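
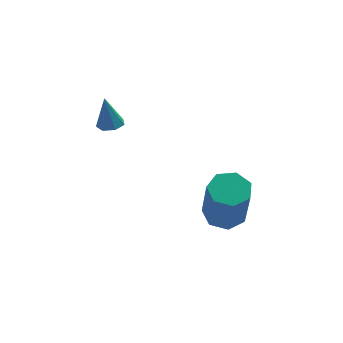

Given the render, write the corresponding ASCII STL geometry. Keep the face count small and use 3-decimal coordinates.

solid 
facet normal 0.029 0.353 -0.935
outer loop
vertex 3.856 0.238 -3.697
vertex 3.271 0.781 -3.51
vertex 4.085 0.866 -3.453
endloop
endfacet
facet normal 0.946 -0.311 -0.088
outer loop
vertex 3.856 0.238 -3.697
vertex 4.085 0.866 -3.453
vertex 3.794 -0.524 -1.677
endloop
endfacet
facet normal 0.946 -0.311 -0.088
outer loop
vertex 3.794 -0.524 -1.677
vertex 4.085 0.866 -3.453
vertex 4.023 0.104 -1.433
endloop
endfacet
facet normal -0.029 -0.353 0.935
outer loop
vertex 3.794 -0.524 -1.677
vertex 4.023 0.104 -1.433
vertex 3.209 0.019 -1.49
endloop
endfacet
facet normal 0.029 0.353 -0.935
outer loop
vertex 4.085 0.866 -3.453
vertex 3.271 0.781 -3.51
vertex 3.7 1.43 -3.252
endloop
endfacet
facet normal 0.841 0.498 0.214
outer loop
vertex 4.085 0.866 -3.453
vertex 3.7 1.43 -3.252
vertex 4.023 0.104 -1.433
endloop
endfacet
facet normal 0.841 0.498 0.214
outer loop
vertex 4.023 0.104 -1.433
vertex 3.7 1.43 -3.252
vertex 3.638 0.668 -1.232
endloop
endfacet
facet normal -0.029 -0.353 0.935
outer loop
vertex 4.023 0.104 -1.433
vertex 3.638 0.668 -1.232
vertex 3.209 0.019 -1.49
endloop
endfacet
facet normal 0.029 0.353 -0.935
outer loop
vertex 3.7 1.43 -3.252
vertex 3.271 0.781 -3.51
vertex 2.993 1.506 -3.245
endloop
endfacet
facet normal 0.103 0.930 0.354
outer loop
vertex 3.7 1.43 -3.252
vertex 2.993 1.506 -3.245
vertex 3.638 0.668 -1.232
endloop
endfacet
facet normal 0.102 0.930 0.354
outer loop
vertex 3.638 0.668 -1.232
vertex 2.993 1.506 -3.245
vertex 2.931 0.743 -1.225
endloop
endfacet
facet normal -0.028 -0.353 0.935
outer loop
vertex 3.638 0.668 -1.232
vertex 2.931 0.743 -1.225
vertex 3.209 0.019 -1.49
endloop
endfacet
facet normal 0.029 0.353 -0.935
outer loop
vertex 2.993 1.506 -3.245
vertex 3.271 0.781 -3.51
vertex 2.495 1.035 -3.438
endloop
endfacet
facet normal -0.714 0.662 0.228
outer loop
vertex 2.993 1.506 -3.245
vertex 2.495 1.035 -3.438
vertex 2.931 0.743 -1.225
endloop
endfacet
facet normal -0.714 0.662 0.228
outer loop
vertex 2.931 0.743 -1.225
vertex 2.495 1.035 -3.438
vertex 2.433 0.273 -1.418
endloop
endfacet
facet normal -0.029 -0.353 0.935
outer loop
vertex 2.931 0.743 -1.225
vertex 2.433 0.273 -1.418
vertex 3.209 0.019 -1.49
endloop
endfacet
facet normal 0.029 0.353 -0.935
outer loop
vertex 2.495 1.035 -3.438
vertex 3.271 0.781 -3.51
vertex 2.581 0.374 -3.685
endloop
endfacet
facet normal -0.992 -0.103 -0.069
outer loop
vertex 2.495 1.035 -3.438
vertex 2.581 0.374 -3.685
vertex 2.433 0.273 -1.418
endloop
endfacet
facet normal -0.992 -0.103 -0.069
outer loop
vertex 2.433 0.273 -1.418
vertex 2.581 0.374 -3.685
vertex 2.519 -0.389 -1.665
endloop
endfacet
facet normal -0.029 -0.353 0.935
outer loop
vertex 2.433 0.273 -1.418
vertex 2.519 -0.389 -1.665
vertex 3.209 0.019 -1.49
endloop
endfacet
facet normal 0.029 0.353 -0.935
outer loop
vertex 2.581 0.374 -3.685
vertex 3.271 0.781 -3.51
vertex 3.187 0.019 -3.8
endloop
endfacet
facet normal -0.524 -0.792 -0.315
outer loop
vertex 2.581 0.374 -3.685
vertex 3.187 0.019 -3.8
vertex 2.519 -0.389 -1.665
endloop
endfacet
facet normal -0.523 -0.792 -0.315
outer loop
vertex 2.519 -0.389 -1.665
vertex 3.187 0.019 -3.8
vertex 3.125 -0.743 -1.78
endloop
endfacet
facet normal -0.029 -0.353 0.935
outer loop
vertex 2.519 -0.389 -1.665
vertex 3.125 -0.743 -1.78
vertex 3.209 0.019 -1.49
endloop
endfacet
facet normal 0.029 0.353 -0.935
outer loop
vertex 3.187 0.019 -3.8
vertex 3.271 0.781 -3.51
vertex 3.856 0.238 -3.697
endloop
endfacet
facet normal 0.339 -0.884 -0.323
outer loop
vertex 3.187 0.019 -3.8
vertex 3.856 0.238 -3.697
vertex 3.125 -0.743 -1.78
endloop
endfacet
facet normal 0.339 -0.884 -0.323
outer loop
vertex 3.125 -0.743 -1.78
vertex 3.856 0.238 -3.697
vertex 3.794 -0.524 -1.677
endloop
endfacet
facet normal -0.029 -0.353 0.935
outer loop
vertex 3.125 -0.743 -1.78
vertex 3.794 -0.524 -1.677
vertex 3.209 0.019 -1.49
endloop
endfacet
facet normal 0.117 -0.145 -0.983
outer loop
vertex -0.001 2.29 0.899
vertex -0.432 2.566 0.807
vertex 0.059 2.733 0.841
endloop
endfacet
facet normal 0.886 -0.060 0.459
outer loop
vertex -0.001 2.29 0.899
vertex 0.059 2.733 0.841
vertex -0.588 2.754 2.093
endloop
endfacet
facet normal 0.117 -0.145 -0.982
outer loop
vertex 0.059 2.733 0.841
vertex -0.432 2.566 0.807
vertex -0.251 3.051 0.757
endloop
endfacet
facet normal 0.636 0.704 0.317
outer loop
vertex 0.059 2.733 0.841
vertex -0.251 3.051 0.757
vertex -0.588 2.754 2.093
endloop
endfacet
facet normal 0.119 -0.146 -0.982
outer loop
vertex -0.251 3.051 0.757
vertex -0.432 2.566 0.807
vertex -0.697 3.003 0.71
endloop
endfacet
facet normal -0.124 0.975 0.185
outer loop
vertex -0.251 3.051 0.757
vertex -0.697 3.003 0.71
vertex -0.588 2.754 2.093
endloop
endfacet
facet normal 0.119 -0.146 -0.982
outer loop
vertex -0.697 3.003 0.71
vertex -0.432 2.566 0.807
vertex -0.944 2.626 0.736
endloop
endfacet
facet normal -0.820 0.549 0.163
outer loop
vertex -0.697 3.003 0.71
vertex -0.944 2.626 0.736
vertex -0.588 2.754 2.093
endloop
endfacet
facet normal 0.120 -0.142 -0.983
outer loop
vertex -0.944 2.626 0.736
vertex -0.432 2.566 0.807
vertex -0.805 2.204 0.814
endloop
endfacet
facet normal -0.929 -0.256 0.268
outer loop
vertex -0.944 2.626 0.736
vertex -0.805 2.204 0.814
vertex -0.588 2.754 2.093
endloop
endfacet
facet normal 0.120 -0.143 -0.982
outer loop
vertex -0.805 2.204 0.814
vertex -0.432 2.566 0.807
vertex -0.386 2.054 0.887
endloop
endfacet
facet normal -0.370 -0.829 0.419
outer loop
vertex -0.805 2.204 0.814
vertex -0.386 2.054 0.887
vertex -0.588 2.754 2.093
endloop
endfacet
facet normal 0.118 -0.143 -0.983
outer loop
vertex -0.386 2.054 0.887
vertex -0.432 2.566 0.807
vertex -0.001 2.29 0.899
endloop
endfacet
facet normal 0.440 -0.743 0.505
outer loop
vertex -0.386 2.054 0.887
vertex -0.001 2.29 0.899
vertex -0.588 2.754 2.093
endloop
endfacet

endsolid


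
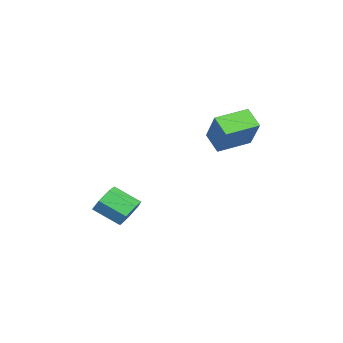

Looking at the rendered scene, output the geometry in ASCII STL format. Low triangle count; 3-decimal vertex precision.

solid 
facet normal 0.197 0.835 -0.514
outer loop
vertex -2.298 -0.082 -0.847
vertex -2.674 -0.374 -1.465
vertex -2.961 0.054 -0.88
endloop
endfacet
facet normal 0.063 0.513 0.856
outer loop
vertex -2.298 -0.082 -0.847
vertex -2.961 0.054 -0.88
vertex -2.57 -1.233 -0.137
endloop
endfacet
facet normal 0.064 0.513 0.856
outer loop
vertex -2.57 -1.233 -0.137
vertex -2.961 0.054 -0.88
vertex -3.232 -1.097 -0.169
endloop
endfacet
facet normal -0.196 -0.834 0.515
outer loop
vertex -2.57 -1.233 -0.137
vertex -3.232 -1.097 -0.169
vertex -2.946 -1.526 -0.755
endloop
endfacet
facet normal 0.197 0.835 -0.514
outer loop
vertex -2.961 0.054 -0.88
vertex -2.674 -0.374 -1.465
vertex -3.407 -0.132 -1.353
endloop
endfacet
facet normal -0.725 0.477 0.496
outer loop
vertex -2.961 0.054 -0.88
vertex -3.407 -0.132 -1.353
vertex -3.232 -1.097 -0.169
endloop
endfacet
facet normal -0.726 0.477 0.496
outer loop
vertex -3.232 -1.097 -0.169
vertex -3.407 -0.132 -1.353
vertex -3.679 -1.284 -0.643
endloop
endfacet
facet normal -0.197 -0.834 0.515
outer loop
vertex -3.232 -1.097 -0.169
vertex -3.679 -1.284 -0.643
vertex -2.946 -1.526 -0.755
endloop
endfacet
facet normal 0.197 0.834 -0.515
outer loop
vertex -3.407 -0.132 -1.353
vertex -2.674 -0.374 -1.465
vertex -3.302 -0.501 -1.911
endloop
endfacet
facet normal -0.968 0.083 -0.237
outer loop
vertex -3.407 -0.132 -1.353
vertex -3.302 -0.501 -1.911
vertex -3.679 -1.284 -0.643
endloop
endfacet
facet normal -0.968 0.081 -0.238
outer loop
vertex -3.679 -1.284 -0.643
vertex -3.302 -0.501 -1.911
vertex -3.573 -1.653 -1.2
endloop
endfacet
facet normal -0.197 -0.834 0.515
outer loop
vertex -3.679 -1.284 -0.643
vertex -3.573 -1.653 -1.2
vertex -2.946 -1.526 -0.755
endloop
endfacet
facet normal 0.197 0.835 -0.515
outer loop
vertex -3.302 -0.501 -1.911
vertex -2.674 -0.374 -1.465
vertex -2.724 -0.774 -2.133
endloop
endfacet
facet normal -0.482 -0.375 -0.792
outer loop
vertex -3.302 -0.501 -1.911
vertex -2.724 -0.774 -2.133
vertex -3.573 -1.653 -1.2
endloop
endfacet
facet normal -0.483 -0.374 -0.792
outer loop
vertex -3.573 -1.653 -1.2
vertex -2.724 -0.774 -2.133
vertex -2.996 -1.926 -1.423
endloop
endfacet
facet normal -0.196 -0.835 0.515
outer loop
vertex -3.573 -1.653 -1.2
vertex -2.996 -1.926 -1.423
vertex -2.946 -1.526 -0.755
endloop
endfacet
facet normal 0.197 0.835 -0.514
outer loop
vertex -2.724 -0.774 -2.133
vertex -2.674 -0.374 -1.465
vertex -2.109 -0.746 -1.852
endloop
endfacet
facet normal 0.368 -0.549 -0.750
outer loop
vertex -2.724 -0.774 -2.133
vertex -2.109 -0.746 -1.852
vertex -2.996 -1.926 -1.423
endloop
endfacet
facet normal 0.367 -0.549 -0.751
outer loop
vertex -2.996 -1.926 -1.423
vertex -2.109 -0.746 -1.852
vertex -2.38 -1.898 -1.142
endloop
endfacet
facet normal -0.197 -0.835 0.514
outer loop
vertex -2.996 -1.926 -1.423
vertex -2.38 -1.898 -1.142
vertex -2.946 -1.526 -0.755
endloop
endfacet
facet normal 0.197 0.834 -0.515
outer loop
vertex -2.109 -0.746 -1.852
vertex -2.674 -0.374 -1.465
vertex -1.919 -0.438 -1.28
endloop
endfacet
facet normal 0.940 -0.310 -0.145
outer loop
vertex -2.109 -0.746 -1.852
vertex -1.919 -0.438 -1.28
vertex -2.38 -1.898 -1.142
endloop
endfacet
facet normal 0.940 -0.310 -0.143
outer loop
vertex -2.38 -1.898 -1.142
vertex -1.919 -0.438 -1.28
vertex -2.191 -1.59 -0.57
endloop
endfacet
facet normal -0.197 -0.835 0.514
outer loop
vertex -2.38 -1.898 -1.142
vertex -2.191 -1.59 -0.57
vertex -2.946 -1.526 -0.755
endloop
endfacet
facet normal 0.197 0.835 -0.514
outer loop
vertex -1.919 -0.438 -1.28
vertex -2.674 -0.374 -1.465
vertex -2.298 -0.082 -0.847
endloop
endfacet
facet normal 0.805 0.162 0.571
outer loop
vertex -1.919 -0.438 -1.28
vertex -2.298 -0.082 -0.847
vertex -2.191 -1.59 -0.57
endloop
endfacet
facet normal 0.805 0.162 0.571
outer loop
vertex -2.191 -1.59 -0.57
vertex -2.298 -0.082 -0.847
vertex -2.57 -1.233 -0.137
endloop
endfacet
facet normal -0.197 -0.834 0.515
outer loop
vertex -2.191 -1.59 -0.57
vertex -2.57 -1.233 -0.137
vertex -2.946 -1.526 -0.755
endloop
endfacet
facet normal -0.609 -0.232 -0.758
outer loop
vertex -3.441 2.68 2.843
vertex -4.241 3.973 3.089
vertex -2.812 3.196 2.18
endloop
endfacet
facet normal 0.519 -0.839 -0.161
outer loop
vertex -1.679 3.627 3.591
vertex -3.441 2.68 2.843
vertex -2.812 3.196 2.18
endloop
endfacet
facet normal -0.609 -0.232 -0.759
outer loop
vertex -2.812 3.196 2.18
vertex -4.241 3.973 3.089
vertex -3.611 4.489 2.426
endloop
endfacet
facet normal 0.600 0.491 -0.632
outer loop
vertex -3.611 4.489 2.426
vertex -1.679 3.627 3.591
vertex -2.812 3.196 2.18
endloop
endfacet
facet normal -0.600 -0.491 0.632
outer loop
vertex -3.441 2.68 2.843
vertex -3.108 4.404 4.5
vertex -4.241 3.973 3.089
endloop
endfacet
facet normal 0.519 -0.840 -0.160
outer loop
vertex -2.309 3.111 4.254
vertex -3.441 2.68 2.843
vertex -1.679 3.627 3.591
endloop
endfacet
facet normal -0.600 -0.491 0.631
outer loop
vertex -2.309 3.111 4.254
vertex -3.108 4.404 4.5
vertex -3.441 2.68 2.843
endloop
endfacet
facet normal -0.519 0.840 0.160
outer loop
vertex -4.241 3.973 3.089
vertex -3.108 4.404 4.5
vertex -3.611 4.489 2.426
endloop
endfacet
facet normal 0.600 0.491 -0.631
outer loop
vertex -2.479 4.92 3.837
vertex -1.679 3.627 3.591
vertex -3.611 4.489 2.426
endloop
endfacet
facet normal -0.519 0.839 0.160
outer loop
vertex -3.611 4.489 2.426
vertex -3.108 4.404 4.5
vertex -2.479 4.92 3.837
endloop
endfacet
facet normal 0.608 0.232 0.759
outer loop
vertex -2.479 4.92 3.837
vertex -2.309 3.111 4.254
vertex -1.679 3.627 3.591
endloop
endfacet
facet normal 0.609 0.232 0.758
outer loop
vertex -3.108 4.404 4.5
vertex -2.309 3.111 4.254
vertex -2.479 4.92 3.837
endloop
endfacet

endsolid


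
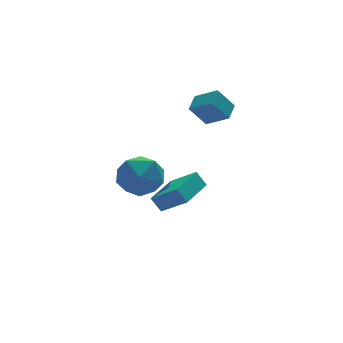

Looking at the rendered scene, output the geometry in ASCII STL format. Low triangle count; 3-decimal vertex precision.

solid 
facet normal -0.389 0.419 0.820
outer loop
vertex -0.974 1.04 -2.073
vertex 0.66 2.483 -2.034
vertex -1.83 2.035 -2.987
endloop
endfacet
facet normal -0.750 -0.661 -0.017
outer loop
vertex -1.48 1.657 -3.726
vertex -0.974 1.04 -2.073
vertex -1.83 2.035 -2.987
endloop
endfacet
facet normal -0.389 0.419 0.820
outer loop
vertex -1.83 2.035 -2.987
vertex 0.66 2.483 -2.034
vertex -0.197 3.477 -2.949
endloop
endfacet
facet normal -0.536 0.622 -0.572
outer loop
vertex -0.197 3.477 -2.949
vertex -1.48 1.657 -3.726
vertex -1.83 2.035 -2.987
endloop
endfacet
facet normal 0.535 -0.622 0.572
outer loop
vertex -0.974 1.04 -2.073
vertex 1.01 2.105 -2.773
vertex 0.66 2.483 -2.034
endloop
endfacet
facet normal -0.749 -0.662 -0.018
outer loop
vertex -0.623 0.663 -2.811
vertex -0.974 1.04 -2.073
vertex -1.48 1.657 -3.726
endloop
endfacet
facet normal 0.535 -0.621 0.572
outer loop
vertex -0.623 0.663 -2.811
vertex 1.01 2.105 -2.773
vertex -0.974 1.04 -2.073
endloop
endfacet
facet normal 0.750 0.662 0.017
outer loop
vertex 0.66 2.483 -2.034
vertex 1.01 2.105 -2.773
vertex -0.197 3.477 -2.949
endloop
endfacet
facet normal -0.535 0.622 -0.572
outer loop
vertex 0.154 3.1 -3.687
vertex -1.48 1.657 -3.726
vertex -0.197 3.477 -2.949
endloop
endfacet
facet normal 0.750 0.662 0.018
outer loop
vertex -0.197 3.477 -2.949
vertex 1.01 2.105 -2.773
vertex 0.154 3.1 -3.687
endloop
endfacet
facet normal 0.390 -0.419 -0.820
outer loop
vertex 0.154 3.1 -3.687
vertex -0.623 0.663 -2.811
vertex -1.48 1.657 -3.726
endloop
endfacet
facet normal 0.389 -0.419 -0.820
outer loop
vertex 1.01 2.105 -2.773
vertex -0.623 0.663 -2.811
vertex 0.154 3.1 -3.687
endloop
endfacet
facet normal -0.593 0.112 0.797
outer loop
vertex 1.691 2.454 3.112
vertex 0.982 3.394 2.452
vertex 1.057 1.717 2.744
endloop
endfacet
facet normal 0.526 -0.696 0.489
outer loop
vertex 1.858 1.566 1.668
vertex 1.691 2.454 3.112
vertex 1.057 1.717 2.744
endloop
endfacet
facet normal -0.594 0.112 0.797
outer loop
vertex 1.057 1.717 2.744
vertex 0.982 3.394 2.452
vertex 0.348 2.657 2.083
endloop
endfacet
facet normal -0.610 -0.709 -0.354
outer loop
vertex 0.348 2.657 2.083
vertex 1.858 1.566 1.668
vertex 1.057 1.717 2.744
endloop
endfacet
facet normal 0.610 0.709 0.354
outer loop
vertex 1.691 2.454 3.112
vertex 1.783 3.243 1.376
vertex 0.982 3.394 2.452
endloop
endfacet
facet normal 0.525 -0.697 0.489
outer loop
vertex 2.492 2.303 2.037
vertex 1.691 2.454 3.112
vertex 1.858 1.566 1.668
endloop
endfacet
facet normal 0.610 0.709 0.355
outer loop
vertex 2.492 2.303 2.037
vertex 1.783 3.243 1.376
vertex 1.691 2.454 3.112
endloop
endfacet
facet normal -0.525 0.697 -0.489
outer loop
vertex 0.982 3.394 2.452
vertex 1.783 3.243 1.376
vertex 0.348 2.657 2.083
endloop
endfacet
facet normal -0.610 -0.709 -0.355
outer loop
vertex 1.149 2.506 1.008
vertex 1.858 1.566 1.668
vertex 0.348 2.657 2.083
endloop
endfacet
facet normal -0.525 0.696 -0.489
outer loop
vertex 0.348 2.657 2.083
vertex 1.783 3.243 1.376
vertex 1.149 2.506 1.008
endloop
endfacet
facet normal 0.594 -0.112 -0.797
outer loop
vertex 1.149 2.506 1.008
vertex 2.492 2.303 2.037
vertex 1.858 1.566 1.668
endloop
endfacet
facet normal 0.594 -0.113 -0.797
outer loop
vertex 1.783 3.243 1.376
vertex 2.492 2.303 2.037
vertex 1.149 2.506 1.008
endloop
endfacet
facet normal 0.056 0.993 0.101
outer loop
vertex -3.382 -0.508 0.156
vertex -4.472 -0.507 0.748
vertex -3.418 -0.631 1.39
endloop
endfacet
facet normal 0.707 0.701 0.091
outer loop
vertex -3.382 -0.508 0.156
vertex -3.418 -0.631 1.39
vertex -2.641 -1.328 0.719
endloop
endfacet
facet normal 0.779 0.345 -0.523
outer loop
vertex -3.382 -0.508 0.156
vertex -2.641 -1.328 0.719
vertex -3.215 -1.634 -0.337
endloop
endfacet
facet normal 0.173 0.416 -0.893
outer loop
vertex -3.382 -0.508 0.156
vertex -3.215 -1.634 -0.337
vertex -4.347 -1.126 -0.319
endloop
endfacet
facet normal -0.274 0.818 -0.506
outer loop
vertex -3.382 -0.508 0.156
vertex -4.347 -1.126 -0.319
vertex -4.472 -0.507 0.748
endloop
endfacet
facet normal 0.746 0.230 0.625
outer loop
vertex -2.641 -1.328 0.719
vertex -3.418 -0.631 1.39
vertex -3.273 -1.834 1.659
endloop
endfacet
facet normal -0.308 0.702 0.642
outer loop
vertex -3.418 -0.631 1.39
vertex -4.472 -0.507 0.748
vertex -4.405 -1.326 1.677
endloop
endfacet
facet normal -0.842 0.418 -0.341
outer loop
vertex -4.472 -0.507 0.748
vertex -4.347 -1.126 -0.319
vertex -4.979 -1.632 0.621
endloop
endfacet
facet normal -0.119 -0.230 -0.966
outer loop
vertex -4.347 -1.126 -0.319
vertex -3.215 -1.634 -0.337
vertex -4.202 -2.329 -0.05
endloop
endfacet
facet normal 0.862 -0.347 -0.368
outer loop
vertex -3.215 -1.634 -0.337
vertex -2.641 -1.328 0.719
vertex -3.148 -2.453 0.592
endloop
endfacet
facet normal -0.173 -0.416 0.893
outer loop
vertex -4.238 -2.452 1.184
vertex -3.273 -1.834 1.659
vertex -4.405 -1.326 1.677
endloop
endfacet
facet normal -0.779 -0.345 0.523
outer loop
vertex -4.238 -2.452 1.184
vertex -4.405 -1.326 1.677
vertex -4.979 -1.632 0.621
endloop
endfacet
facet normal -0.707 -0.701 -0.091
outer loop
vertex -4.238 -2.452 1.184
vertex -4.979 -1.632 0.621
vertex -4.202 -2.329 -0.05
endloop
endfacet
facet normal -0.056 -0.993 -0.101
outer loop
vertex -4.238 -2.452 1.184
vertex -4.202 -2.329 -0.05
vertex -3.148 -2.453 0.592
endloop
endfacet
facet normal 0.274 -0.818 0.506
outer loop
vertex -4.238 -2.452 1.184
vertex -3.148 -2.453 0.592
vertex -3.273 -1.834 1.659
endloop
endfacet
facet normal 0.119 0.230 0.966
outer loop
vertex -4.405 -1.326 1.677
vertex -3.273 -1.834 1.659
vertex -3.418 -0.631 1.39
endloop
endfacet
facet normal -0.862 0.347 0.368
outer loop
vertex -4.979 -1.632 0.621
vertex -4.405 -1.326 1.677
vertex -4.472 -0.507 0.748
endloop
endfacet
facet normal -0.746 -0.230 -0.625
outer loop
vertex -4.202 -2.329 -0.05
vertex -4.979 -1.632 0.621
vertex -4.347 -1.126 -0.319
endloop
endfacet
facet normal 0.308 -0.702 -0.642
outer loop
vertex -3.148 -2.453 0.592
vertex -4.202 -2.329 -0.05
vertex -3.215 -1.634 -0.337
endloop
endfacet
facet normal 0.842 -0.418 0.341
outer loop
vertex -3.273 -1.834 1.659
vertex -3.148 -2.453 0.592
vertex -2.641 -1.328 0.719
endloop
endfacet

endsolid


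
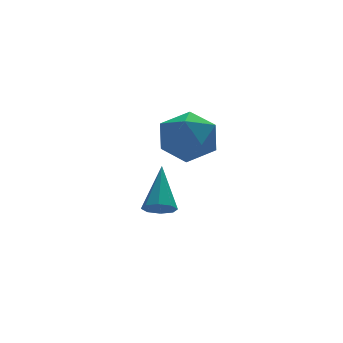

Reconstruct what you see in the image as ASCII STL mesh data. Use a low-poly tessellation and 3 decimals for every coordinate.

solid 
facet normal -0.626 0.778 -0.049
outer loop
vertex -3.725 1.028 0.415
vertex -4.463 0.402 -0.094
vertex -4.464 0.47 0.998
endloop
endfacet
facet normal -0.207 0.824 0.527
outer loop
vertex -3.725 1.028 0.415
vertex -4.464 0.47 0.998
vertex -3.424 0.516 1.334
endloop
endfacet
facet normal 0.471 0.827 0.306
outer loop
vertex -3.725 1.028 0.415
vertex -3.424 0.516 1.334
vertex -2.781 0.477 0.45
endloop
endfacet
facet normal 0.472 0.782 -0.407
outer loop
vertex -3.725 1.028 0.415
vertex -2.781 0.477 0.45
vertex -3.424 0.406 -0.432
endloop
endfacet
facet normal -0.206 0.752 -0.626
outer loop
vertex -3.725 1.028 0.415
vertex -3.424 0.406 -0.432
vertex -4.463 0.402 -0.094
endloop
endfacet
facet normal -0.308 0.237 0.921
outer loop
vertex -3.424 0.516 1.334
vertex -4.464 0.47 0.998
vertex -3.976 -0.426 1.392
endloop
endfacet
facet normal -0.986 0.164 -0.011
outer loop
vertex -4.464 0.47 0.998
vertex -4.463 0.402 -0.094
vertex -4.619 -0.497 0.51
endloop
endfacet
facet normal -0.307 0.122 -0.944
outer loop
vertex -4.463 0.402 -0.094
vertex -3.424 0.406 -0.432
vertex -3.976 -0.536 -0.374
endloop
endfacet
facet normal 0.790 0.171 -0.589
outer loop
vertex -3.424 0.406 -0.432
vertex -2.781 0.477 0.45
vertex -2.936 -0.49 -0.038
endloop
endfacet
facet normal 0.790 0.242 0.564
outer loop
vertex -2.781 0.477 0.45
vertex -3.424 0.516 1.334
vertex -2.937 -0.422 1.054
endloop
endfacet
facet normal -0.472 -0.782 0.407
outer loop
vertex -3.675 -1.048 0.545
vertex -3.976 -0.426 1.392
vertex -4.619 -0.497 0.51
endloop
endfacet
facet normal -0.471 -0.827 -0.306
outer loop
vertex -3.675 -1.048 0.545
vertex -4.619 -0.497 0.51
vertex -3.976 -0.536 -0.374
endloop
endfacet
facet normal 0.207 -0.824 -0.527
outer loop
vertex -3.675 -1.048 0.545
vertex -3.976 -0.536 -0.374
vertex -2.936 -0.49 -0.038
endloop
endfacet
facet normal 0.626 -0.778 0.049
outer loop
vertex -3.675 -1.048 0.545
vertex -2.936 -0.49 -0.038
vertex -2.937 -0.422 1.054
endloop
endfacet
facet normal 0.206 -0.752 0.626
outer loop
vertex -3.675 -1.048 0.545
vertex -2.937 -0.422 1.054
vertex -3.976 -0.426 1.392
endloop
endfacet
facet normal -0.790 -0.171 0.589
outer loop
vertex -4.619 -0.497 0.51
vertex -3.976 -0.426 1.392
vertex -4.464 0.47 0.998
endloop
endfacet
facet normal -0.790 -0.242 -0.564
outer loop
vertex -3.976 -0.536 -0.374
vertex -4.619 -0.497 0.51
vertex -4.463 0.402 -0.094
endloop
endfacet
facet normal 0.308 -0.237 -0.921
outer loop
vertex -2.936 -0.49 -0.038
vertex -3.976 -0.536 -0.374
vertex -3.424 0.406 -0.432
endloop
endfacet
facet normal 0.986 -0.164 0.011
outer loop
vertex -2.937 -0.422 1.054
vertex -2.936 -0.49 -0.038
vertex -2.781 0.477 0.45
endloop
endfacet
facet normal 0.307 -0.122 0.944
outer loop
vertex -3.976 -0.426 1.392
vertex -2.937 -0.422 1.054
vertex -3.424 0.516 1.334
endloop
endfacet
facet normal -0.306 -0.653 -0.692
outer loop
vertex -3.454 1.879 -3.914
vertex -3.975 1.799 -3.608
vertex -3.787 2.177 -4.048
endloop
endfacet
facet normal 0.690 0.573 -0.442
outer loop
vertex -3.454 1.879 -3.914
vertex -3.787 2.177 -4.048
vertex -3.385 3.061 -2.272
endloop
endfacet
facet normal -0.307 -0.653 -0.692
outer loop
vertex -3.787 2.177 -4.048
vertex -3.975 1.799 -3.608
vertex -4.231 2.254 -3.924
endloop
endfacet
facet normal 0.029 0.892 -0.451
outer loop
vertex -3.787 2.177 -4.048
vertex -4.231 2.254 -3.924
vertex -3.385 3.061 -2.272
endloop
endfacet
facet normal -0.306 -0.653 -0.693
outer loop
vertex -4.231 2.254 -3.924
vertex -3.975 1.799 -3.608
vertex -4.525 2.064 -3.615
endloop
endfacet
facet normal -0.600 0.796 -0.082
outer loop
vertex -4.231 2.254 -3.924
vertex -4.525 2.064 -3.615
vertex -3.385 3.061 -2.272
endloop
endfacet
facet normal -0.306 -0.654 -0.692
outer loop
vertex -4.525 2.064 -3.615
vertex -3.975 1.799 -3.608
vertex -4.496 1.719 -3.302
endloop
endfacet
facet normal -0.826 0.339 0.450
outer loop
vertex -4.525 2.064 -3.615
vertex -4.496 1.719 -3.302
vertex -3.385 3.061 -2.272
endloop
endfacet
facet normal -0.306 -0.653 -0.692
outer loop
vertex -4.496 1.719 -3.302
vertex -3.975 1.799 -3.608
vertex -4.163 1.421 -3.168
endloop
endfacet
facet normal -0.519 -0.207 0.829
outer loop
vertex -4.496 1.719 -3.302
vertex -4.163 1.421 -3.168
vertex -3.385 3.061 -2.272
endloop
endfacet
facet normal -0.305 -0.654 -0.692
outer loop
vertex -4.163 1.421 -3.168
vertex -3.975 1.799 -3.608
vertex -3.719 1.345 -3.292
endloop
endfacet
facet normal 0.144 -0.526 0.838
outer loop
vertex -4.163 1.421 -3.168
vertex -3.719 1.345 -3.292
vertex -3.385 3.061 -2.272
endloop
endfacet
facet normal -0.305 -0.654 -0.692
outer loop
vertex -3.719 1.345 -3.292
vertex -3.975 1.799 -3.608
vertex -3.425 1.535 -3.601
endloop
endfacet
facet normal 0.771 -0.429 0.470
outer loop
vertex -3.719 1.345 -3.292
vertex -3.425 1.535 -3.601
vertex -3.385 3.061 -2.272
endloop
endfacet
facet normal -0.305 -0.655 -0.691
outer loop
vertex -3.425 1.535 -3.601
vertex -3.975 1.799 -3.608
vertex -3.454 1.879 -3.914
endloop
endfacet
facet normal 0.998 0.028 -0.062
outer loop
vertex -3.425 1.535 -3.601
vertex -3.454 1.879 -3.914
vertex -3.385 3.061 -2.272
endloop
endfacet

endsolid


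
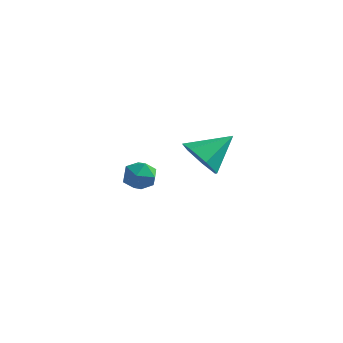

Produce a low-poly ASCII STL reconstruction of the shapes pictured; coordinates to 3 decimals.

solid 
facet normal -0.323 0.171 0.931
outer loop
vertex -1.7 -1.225 3.901
vertex -1.819 -1.988 4.0
vertex -1.13 -1.674 4.181
endloop
endfacet
facet normal 0.160 0.660 0.734
outer loop
vertex -1.7 -1.225 3.901
vertex -1.13 -1.674 4.181
vertex -0.969 -1.126 3.653
endloop
endfacet
facet normal -0.083 0.986 0.148
outer loop
vertex -1.7 -1.225 3.901
vertex -0.969 -1.126 3.653
vertex -1.559 -1.1 3.146
endloop
endfacet
facet normal -0.716 0.698 -0.018
outer loop
vertex -1.7 -1.225 3.901
vertex -1.559 -1.1 3.146
vertex -2.084 -1.633 3.361
endloop
endfacet
facet normal -0.863 0.195 0.466
outer loop
vertex -1.7 -1.225 3.901
vertex -2.084 -1.633 3.361
vertex -1.819 -1.988 4.0
endloop
endfacet
facet normal 0.762 0.319 0.563
outer loop
vertex -0.969 -1.126 3.653
vertex -1.13 -1.674 4.181
vertex -0.636 -1.827 3.599
endloop
endfacet
facet normal -0.017 -0.471 0.882
outer loop
vertex -1.13 -1.674 4.181
vertex -1.819 -1.988 4.0
vertex -1.161 -2.36 3.814
endloop
endfacet
facet normal -0.892 -0.434 0.129
outer loop
vertex -1.819 -1.988 4.0
vertex -2.084 -1.633 3.361
vertex -1.751 -2.334 3.307
endloop
endfacet
facet normal -0.654 0.380 -0.655
outer loop
vertex -2.084 -1.633 3.361
vertex -1.559 -1.1 3.146
vertex -1.59 -1.786 2.779
endloop
endfacet
facet normal 0.369 0.846 -0.386
outer loop
vertex -1.559 -1.1 3.146
vertex -0.969 -1.126 3.653
vertex -0.901 -1.472 2.96
endloop
endfacet
facet normal 0.716 -0.698 0.018
outer loop
vertex -1.02 -2.235 3.059
vertex -0.636 -1.827 3.599
vertex -1.161 -2.36 3.814
endloop
endfacet
facet normal 0.083 -0.986 -0.148
outer loop
vertex -1.02 -2.235 3.059
vertex -1.161 -2.36 3.814
vertex -1.751 -2.334 3.307
endloop
endfacet
facet normal -0.160 -0.660 -0.734
outer loop
vertex -1.02 -2.235 3.059
vertex -1.751 -2.334 3.307
vertex -1.59 -1.786 2.779
endloop
endfacet
facet normal 0.323 -0.171 -0.931
outer loop
vertex -1.02 -2.235 3.059
vertex -1.59 -1.786 2.779
vertex -0.901 -1.472 2.96
endloop
endfacet
facet normal 0.863 -0.195 -0.466
outer loop
vertex -1.02 -2.235 3.059
vertex -0.901 -1.472 2.96
vertex -0.636 -1.827 3.599
endloop
endfacet
facet normal 0.654 -0.380 0.655
outer loop
vertex -1.161 -2.36 3.814
vertex -0.636 -1.827 3.599
vertex -1.13 -1.674 4.181
endloop
endfacet
facet normal -0.369 -0.846 0.386
outer loop
vertex -1.751 -2.334 3.307
vertex -1.161 -2.36 3.814
vertex -1.819 -1.988 4.0
endloop
endfacet
facet normal -0.762 -0.319 -0.563
outer loop
vertex -1.59 -1.786 2.779
vertex -1.751 -2.334 3.307
vertex -2.084 -1.633 3.361
endloop
endfacet
facet normal 0.017 0.471 -0.882
outer loop
vertex -0.901 -1.472 2.96
vertex -1.59 -1.786 2.779
vertex -1.559 -1.1 3.146
endloop
endfacet
facet normal 0.892 0.434 -0.129
outer loop
vertex -0.636 -1.827 3.599
vertex -0.901 -1.472 2.96
vertex -0.969 -1.126 3.653
endloop
endfacet
facet normal -0.489 -0.663 -0.567
outer loop
vertex -0.295 2.785 1.803
vertex -1.239 3.1 2.248
vertex -0.741 3.492 1.361
endloop
endfacet
facet normal 0.878 0.347 -0.331
outer loop
vertex -0.295 2.785 1.803
vertex -0.741 3.492 1.361
vertex -0.341 4.32 3.292
endloop
endfacet
facet normal -0.489 -0.663 -0.567
outer loop
vertex -0.741 3.492 1.361
vertex -1.239 3.1 2.248
vertex -1.562 3.904 1.587
endloop
endfacet
facet normal 0.308 0.849 -0.428
outer loop
vertex -0.741 3.492 1.361
vertex -1.562 3.904 1.587
vertex -0.341 4.32 3.292
endloop
endfacet
facet normal -0.489 -0.663 -0.567
outer loop
vertex -1.562 3.904 1.587
vertex -1.239 3.1 2.248
vertex -2.14 3.711 2.31
endloop
endfacet
facet normal -0.319 0.948 -0.002
outer loop
vertex -1.562 3.904 1.587
vertex -2.14 3.711 2.31
vertex -0.341 4.32 3.292
endloop
endfacet
facet normal -0.488 -0.663 -0.568
outer loop
vertex -2.14 3.711 2.31
vertex -1.239 3.1 2.248
vertex -2.04 3.057 2.987
endloop
endfacet
facet normal -0.534 0.567 0.627
outer loop
vertex -2.14 3.711 2.31
vertex -2.04 3.057 2.987
vertex -0.341 4.32 3.292
endloop
endfacet
facet normal -0.488 -0.663 -0.568
outer loop
vertex -2.04 3.057 2.987
vertex -1.239 3.1 2.248
vertex -1.336 2.436 3.107
endloop
endfacet
facet normal -0.173 -0.005 0.985
outer loop
vertex -2.04 3.057 2.987
vertex -1.336 2.436 3.107
vertex -0.341 4.32 3.292
endloop
endfacet
facet normal -0.489 -0.663 -0.567
outer loop
vertex -1.336 2.436 3.107
vertex -1.239 3.1 2.248
vertex -0.56 2.315 2.58
endloop
endfacet
facet normal 0.492 -0.339 0.802
outer loop
vertex -1.336 2.436 3.107
vertex -0.56 2.315 2.58
vertex -0.341 4.32 3.292
endloop
endfacet
facet normal -0.489 -0.663 -0.568
outer loop
vertex -0.56 2.315 2.58
vertex -1.239 3.1 2.248
vertex -0.295 2.785 1.803
endloop
endfacet
facet normal 0.959 -0.182 0.217
outer loop
vertex -0.56 2.315 2.58
vertex -0.295 2.785 1.803
vertex -0.341 4.32 3.292
endloop
endfacet

endsolid


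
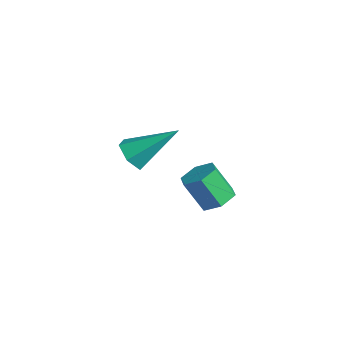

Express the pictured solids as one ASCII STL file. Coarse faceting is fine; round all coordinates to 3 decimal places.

solid 
facet normal -0.358 -0.710 -0.606
outer loop
vertex -1.393 -2.706 -1.981
vertex -1.904 -2.253 -2.21
vertex -1.27 -2.282 -2.55
endloop
endfacet
facet normal 0.983 -0.155 0.097
outer loop
vertex -1.393 -2.706 -1.981
vertex -1.27 -2.282 -2.55
vertex -1.196 -0.847 -1.01
endloop
endfacet
facet normal -0.357 -0.711 -0.606
outer loop
vertex -1.27 -2.282 -2.55
vertex -1.904 -2.253 -2.21
vertex -1.781 -1.83 -2.779
endloop
endfacet
facet normal 0.686 0.516 -0.513
outer loop
vertex -1.27 -2.282 -2.55
vertex -1.781 -1.83 -2.779
vertex -1.196 -0.847 -1.01
endloop
endfacet
facet normal -0.357 -0.711 -0.606
outer loop
vertex -1.781 -1.83 -2.779
vertex -1.904 -2.253 -2.21
vertex -2.415 -1.801 -2.439
endloop
endfacet
facet normal -0.189 0.884 -0.428
outer loop
vertex -1.781 -1.83 -2.779
vertex -2.415 -1.801 -2.439
vertex -1.196 -0.847 -1.01
endloop
endfacet
facet normal -0.357 -0.711 -0.606
outer loop
vertex -2.415 -1.801 -2.439
vertex -1.904 -2.253 -2.21
vertex -2.538 -2.224 -1.87
endloop
endfacet
facet normal -0.768 0.582 0.267
outer loop
vertex -2.415 -1.801 -2.439
vertex -2.538 -2.224 -1.87
vertex -1.196 -0.847 -1.01
endloop
endfacet
facet normal -0.358 -0.710 -0.606
outer loop
vertex -2.538 -2.224 -1.87
vertex -1.904 -2.253 -2.21
vertex -2.027 -2.677 -1.641
endloop
endfacet
facet normal -0.472 -0.088 0.877
outer loop
vertex -2.538 -2.224 -1.87
vertex -2.027 -2.677 -1.641
vertex -1.196 -0.847 -1.01
endloop
endfacet
facet normal -0.358 -0.710 -0.606
outer loop
vertex -2.027 -2.677 -1.641
vertex -1.904 -2.253 -2.21
vertex -1.393 -2.706 -1.981
endloop
endfacet
facet normal 0.404 -0.457 0.793
outer loop
vertex -2.027 -2.677 -1.641
vertex -1.393 -2.706 -1.981
vertex -1.196 -0.847 -1.01
endloop
endfacet
facet normal 0.402 0.350 -0.846
outer loop
vertex 2.936 -1.613 -1.64
vertex 2.328 -1.376 -1.831
vertex 2.747 -0.982 -1.469
endloop
endfacet
facet normal 0.872 0.134 0.471
outer loop
vertex 2.936 -1.613 -1.64
vertex 2.747 -0.982 -1.469
vertex 2.42 -2.06 -0.557
endloop
endfacet
facet normal 0.872 0.134 0.471
outer loop
vertex 2.42 -2.06 -0.557
vertex 2.747 -0.982 -1.469
vertex 2.231 -1.429 -0.386
endloop
endfacet
facet normal -0.403 -0.350 0.846
outer loop
vertex 2.42 -2.06 -0.557
vertex 2.231 -1.429 -0.386
vertex 1.812 -1.824 -0.749
endloop
endfacet
facet normal 0.403 0.349 -0.846
outer loop
vertex 2.747 -0.982 -1.469
vertex 2.328 -1.376 -1.831
vertex 2.139 -0.746 -1.661
endloop
endfacet
facet normal 0.195 0.870 0.452
outer loop
vertex 2.747 -0.982 -1.469
vertex 2.139 -0.746 -1.661
vertex 2.231 -1.429 -0.386
endloop
endfacet
facet normal 0.195 0.870 0.452
outer loop
vertex 2.231 -1.429 -0.386
vertex 2.139 -0.746 -1.661
vertex 1.623 -1.193 -0.578
endloop
endfacet
facet normal -0.403 -0.350 0.846
outer loop
vertex 2.231 -1.429 -0.386
vertex 1.623 -1.193 -0.578
vertex 1.812 -1.824 -0.749
endloop
endfacet
facet normal 0.403 0.349 -0.846
outer loop
vertex 2.139 -0.746 -1.661
vertex 2.328 -1.376 -1.831
vertex 1.72 -1.14 -2.023
endloop
endfacet
facet normal -0.676 0.736 -0.018
outer loop
vertex 2.139 -0.746 -1.661
vertex 1.72 -1.14 -2.023
vertex 1.623 -1.193 -0.578
endloop
endfacet
facet normal -0.676 0.736 -0.018
outer loop
vertex 1.623 -1.193 -0.578
vertex 1.72 -1.14 -2.023
vertex 1.204 -1.587 -0.94
endloop
endfacet
facet normal -0.402 -0.350 0.846
outer loop
vertex 1.623 -1.193 -0.578
vertex 1.204 -1.587 -0.94
vertex 1.812 -1.824 -0.749
endloop
endfacet
facet normal 0.403 0.350 -0.846
outer loop
vertex 1.72 -1.14 -2.023
vertex 2.328 -1.376 -1.831
vertex 1.909 -1.771 -2.194
endloop
endfacet
facet normal -0.872 -0.134 -0.471
outer loop
vertex 1.72 -1.14 -2.023
vertex 1.909 -1.771 -2.194
vertex 1.204 -1.587 -0.94
endloop
endfacet
facet normal -0.872 -0.134 -0.471
outer loop
vertex 1.204 -1.587 -0.94
vertex 1.909 -1.771 -2.194
vertex 1.393 -2.218 -1.111
endloop
endfacet
facet normal -0.402 -0.350 0.846
outer loop
vertex 1.204 -1.587 -0.94
vertex 1.393 -2.218 -1.111
vertex 1.812 -1.824 -0.749
endloop
endfacet
facet normal 0.403 0.350 -0.846
outer loop
vertex 1.909 -1.771 -2.194
vertex 2.328 -1.376 -1.831
vertex 2.517 -2.007 -2.002
endloop
endfacet
facet normal -0.195 -0.870 -0.452
outer loop
vertex 1.909 -1.771 -2.194
vertex 2.517 -2.007 -2.002
vertex 1.393 -2.218 -1.111
endloop
endfacet
facet normal -0.195 -0.870 -0.452
outer loop
vertex 1.393 -2.218 -1.111
vertex 2.517 -2.007 -2.002
vertex 2.001 -2.454 -0.919
endloop
endfacet
facet normal -0.403 -0.349 0.846
outer loop
vertex 1.393 -2.218 -1.111
vertex 2.001 -2.454 -0.919
vertex 1.812 -1.824 -0.749
endloop
endfacet
facet normal 0.402 0.350 -0.846
outer loop
vertex 2.517 -2.007 -2.002
vertex 2.328 -1.376 -1.831
vertex 2.936 -1.613 -1.64
endloop
endfacet
facet normal 0.676 -0.736 0.018
outer loop
vertex 2.517 -2.007 -2.002
vertex 2.936 -1.613 -1.64
vertex 2.001 -2.454 -0.919
endloop
endfacet
facet normal 0.676 -0.736 0.018
outer loop
vertex 2.001 -2.454 -0.919
vertex 2.936 -1.613 -1.64
vertex 2.42 -2.06 -0.557
endloop
endfacet
facet normal -0.403 -0.349 0.846
outer loop
vertex 2.001 -2.454 -0.919
vertex 2.42 -2.06 -0.557
vertex 1.812 -1.824 -0.749
endloop
endfacet

endsolid


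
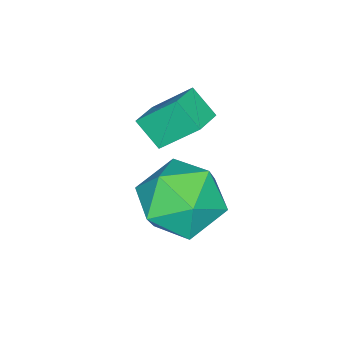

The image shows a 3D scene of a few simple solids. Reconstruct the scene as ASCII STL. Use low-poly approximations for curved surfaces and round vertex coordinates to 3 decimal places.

solid 
facet normal -0.287 -0.230 0.930
outer loop
vertex 1.645 3.573 1.947
vertex 1.469 2.384 1.598
vertex 2.584 2.75 2.033
endloop
endfacet
facet normal 0.183 0.307 0.934
outer loop
vertex 1.645 3.573 1.947
vertex 2.584 2.75 2.033
vertex 2.803 3.907 1.61
endloop
endfacet
facet normal -0.085 0.838 0.539
outer loop
vertex 1.645 3.573 1.947
vertex 2.803 3.907 1.61
vertex 1.823 4.256 0.914
endloop
endfacet
facet normal -0.720 0.629 0.292
outer loop
vertex 1.645 3.573 1.947
vertex 1.823 4.256 0.914
vertex 0.998 3.315 0.907
endloop
endfacet
facet normal -0.845 -0.032 0.534
outer loop
vertex 1.645 3.573 1.947
vertex 0.998 3.315 0.907
vertex 1.469 2.384 1.598
endloop
endfacet
facet normal 0.782 0.078 0.619
outer loop
vertex 2.803 3.907 1.61
vertex 2.584 2.75 2.033
vertex 3.342 2.925 1.053
endloop
endfacet
facet normal 0.021 -0.791 0.612
outer loop
vertex 2.584 2.75 2.033
vertex 1.469 2.384 1.598
vertex 2.517 1.984 1.046
endloop
endfacet
facet normal -0.883 -0.468 -0.029
outer loop
vertex 1.469 2.384 1.598
vertex 0.998 3.315 0.907
vertex 1.537 2.333 0.35
endloop
endfacet
facet normal -0.681 0.600 -0.420
outer loop
vertex 0.998 3.315 0.907
vertex 1.823 4.256 0.914
vertex 1.756 3.49 -0.073
endloop
endfacet
facet normal 0.348 0.937 -0.019
outer loop
vertex 1.823 4.256 0.914
vertex 2.803 3.907 1.61
vertex 2.871 3.856 0.362
endloop
endfacet
facet normal 0.720 -0.629 -0.292
outer loop
vertex 2.695 2.667 0.013
vertex 3.342 2.925 1.053
vertex 2.517 1.984 1.046
endloop
endfacet
facet normal 0.085 -0.838 -0.539
outer loop
vertex 2.695 2.667 0.013
vertex 2.517 1.984 1.046
vertex 1.537 2.333 0.35
endloop
endfacet
facet normal -0.183 -0.307 -0.934
outer loop
vertex 2.695 2.667 0.013
vertex 1.537 2.333 0.35
vertex 1.756 3.49 -0.073
endloop
endfacet
facet normal 0.287 0.230 -0.930
outer loop
vertex 2.695 2.667 0.013
vertex 1.756 3.49 -0.073
vertex 2.871 3.856 0.362
endloop
endfacet
facet normal 0.845 0.032 -0.534
outer loop
vertex 2.695 2.667 0.013
vertex 2.871 3.856 0.362
vertex 3.342 2.925 1.053
endloop
endfacet
facet normal 0.681 -0.600 0.420
outer loop
vertex 2.517 1.984 1.046
vertex 3.342 2.925 1.053
vertex 2.584 2.75 2.033
endloop
endfacet
facet normal -0.348 -0.937 0.019
outer loop
vertex 1.537 2.333 0.35
vertex 2.517 1.984 1.046
vertex 1.469 2.384 1.598
endloop
endfacet
facet normal -0.782 -0.078 -0.619
outer loop
vertex 1.756 3.49 -0.073
vertex 1.537 2.333 0.35
vertex 0.998 3.315 0.907
endloop
endfacet
facet normal -0.021 0.791 -0.612
outer loop
vertex 2.871 3.856 0.362
vertex 1.756 3.49 -0.073
vertex 1.823 4.256 0.914
endloop
endfacet
facet normal 0.883 0.468 0.029
outer loop
vertex 3.342 2.925 1.053
vertex 2.871 3.856 0.362
vertex 2.803 3.907 1.61
endloop
endfacet
facet normal -0.968 -0.128 -0.216
outer loop
vertex 0.628 2.381 3.809
vertex 0.679 3.115 3.146
vertex 0.989 1.412 2.765
endloop
endfacet
facet normal -0.050 -0.741 0.670
outer loop
vertex 1.841 1.525 2.954
vertex 0.628 2.381 3.809
vertex 0.989 1.412 2.765
endloop
endfacet
facet normal -0.968 -0.128 -0.216
outer loop
vertex 0.989 1.412 2.765
vertex 0.679 3.115 3.146
vertex 1.04 2.145 2.101
endloop
endfacet
facet normal 0.245 -0.660 -0.710
outer loop
vertex 1.04 2.145 2.101
vertex 1.841 1.525 2.954
vertex 0.989 1.412 2.765
endloop
endfacet
facet normal -0.245 0.659 0.711
outer loop
vertex 0.628 2.381 3.809
vertex 1.531 3.228 3.335
vertex 0.679 3.115 3.146
endloop
endfacet
facet normal -0.050 -0.741 0.670
outer loop
vertex 1.48 2.495 3.999
vertex 0.628 2.381 3.809
vertex 1.841 1.525 2.954
endloop
endfacet
facet normal -0.247 0.660 0.710
outer loop
vertex 1.48 2.495 3.999
vertex 1.531 3.228 3.335
vertex 0.628 2.381 3.809
endloop
endfacet
facet normal 0.050 0.741 -0.670
outer loop
vertex 0.679 3.115 3.146
vertex 1.531 3.228 3.335
vertex 1.04 2.145 2.101
endloop
endfacet
facet normal 0.247 -0.659 -0.711
outer loop
vertex 1.892 2.259 2.291
vertex 1.841 1.525 2.954
vertex 1.04 2.145 2.101
endloop
endfacet
facet normal 0.050 0.741 -0.670
outer loop
vertex 1.04 2.145 2.101
vertex 1.531 3.228 3.335
vertex 1.892 2.259 2.291
endloop
endfacet
facet normal 0.968 0.128 0.216
outer loop
vertex 1.892 2.259 2.291
vertex 1.48 2.495 3.999
vertex 1.841 1.525 2.954
endloop
endfacet
facet normal 0.968 0.128 0.216
outer loop
vertex 1.531 3.228 3.335
vertex 1.48 2.495 3.999
vertex 1.892 2.259 2.291
endloop
endfacet

endsolid


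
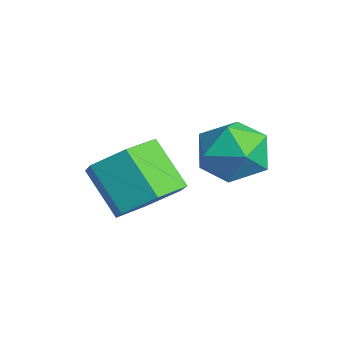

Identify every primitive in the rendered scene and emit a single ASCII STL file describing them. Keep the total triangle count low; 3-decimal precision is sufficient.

solid 
facet normal 0.626 0.285 -0.726
outer loop
vertex 1.391 0.232 -1.473
vertex 0.796 0.31 -1.956
vertex 1.023 0.907 -1.526
endloop
endfacet
facet normal 0.616 0.390 0.684
outer loop
vertex 1.391 0.232 -1.473
vertex 1.023 0.907 -1.526
vertex 0.639 -0.108 -0.602
endloop
endfacet
facet normal 0.617 0.389 0.684
outer loop
vertex 0.639 -0.108 -0.602
vertex 1.023 0.907 -1.526
vertex 0.272 0.567 -0.655
endloop
endfacet
facet normal -0.626 -0.283 0.727
outer loop
vertex 0.639 -0.108 -0.602
vertex 0.272 0.567 -0.655
vertex 0.044 -0.03 -1.084
endloop
endfacet
facet normal 0.627 0.284 -0.725
outer loop
vertex 1.023 0.907 -1.526
vertex 0.796 0.31 -1.956
vertex 0.429 0.985 -2.009
endloop
endfacet
facet normal -0.104 0.954 0.282
outer loop
vertex 1.023 0.907 -1.526
vertex 0.429 0.985 -2.009
vertex 0.272 0.567 -0.655
endloop
endfacet
facet normal -0.104 0.954 0.282
outer loop
vertex 0.272 0.567 -0.655
vertex 0.429 0.985 -2.009
vertex -0.323 0.645 -1.138
endloop
endfacet
facet normal -0.627 -0.283 0.726
outer loop
vertex 0.272 0.567 -0.655
vertex -0.323 0.645 -1.138
vertex 0.044 -0.03 -1.084
endloop
endfacet
facet normal 0.626 0.283 -0.727
outer loop
vertex 0.429 0.985 -2.009
vertex 0.796 0.31 -1.956
vertex 0.201 0.388 -2.438
endloop
endfacet
facet normal -0.721 0.564 -0.402
outer loop
vertex 0.429 0.985 -2.009
vertex 0.201 0.388 -2.438
vertex -0.323 0.645 -1.138
endloop
endfacet
facet normal -0.721 0.564 -0.402
outer loop
vertex -0.323 0.645 -1.138
vertex 0.201 0.388 -2.438
vertex -0.551 0.048 -1.567
endloop
endfacet
facet normal -0.627 -0.283 0.726
outer loop
vertex -0.323 0.645 -1.138
vertex -0.551 0.048 -1.567
vertex 0.044 -0.03 -1.084
endloop
endfacet
facet normal 0.626 0.283 -0.727
outer loop
vertex 0.201 0.388 -2.438
vertex 0.796 0.31 -1.956
vertex 0.568 -0.287 -2.385
endloop
endfacet
facet normal -0.617 -0.389 -0.684
outer loop
vertex 0.201 0.388 -2.438
vertex 0.568 -0.287 -2.385
vertex -0.551 0.048 -1.567
endloop
endfacet
facet normal -0.617 -0.390 -0.684
outer loop
vertex -0.551 0.048 -1.567
vertex 0.568 -0.287 -2.385
vertex -0.183 -0.627 -1.514
endloop
endfacet
facet normal -0.626 -0.285 0.726
outer loop
vertex -0.551 0.048 -1.567
vertex -0.183 -0.627 -1.514
vertex 0.044 -0.03 -1.084
endloop
endfacet
facet normal 0.627 0.283 -0.726
outer loop
vertex 0.568 -0.287 -2.385
vertex 0.796 0.31 -1.956
vertex 1.163 -0.365 -1.902
endloop
endfacet
facet normal 0.104 -0.954 -0.282
outer loop
vertex 0.568 -0.287 -2.385
vertex 1.163 -0.365 -1.902
vertex -0.183 -0.627 -1.514
endloop
endfacet
facet normal 0.104 -0.954 -0.282
outer loop
vertex -0.183 -0.627 -1.514
vertex 1.163 -0.365 -1.902
vertex 0.411 -0.705 -1.031
endloop
endfacet
facet normal -0.627 -0.284 0.725
outer loop
vertex -0.183 -0.627 -1.514
vertex 0.411 -0.705 -1.031
vertex 0.044 -0.03 -1.084
endloop
endfacet
facet normal 0.627 0.283 -0.726
outer loop
vertex 1.163 -0.365 -1.902
vertex 0.796 0.31 -1.956
vertex 1.391 0.232 -1.473
endloop
endfacet
facet normal 0.721 -0.564 0.402
outer loop
vertex 1.163 -0.365 -1.902
vertex 1.391 0.232 -1.473
vertex 0.411 -0.705 -1.031
endloop
endfacet
facet normal 0.721 -0.564 0.402
outer loop
vertex 0.411 -0.705 -1.031
vertex 1.391 0.232 -1.473
vertex 0.639 -0.108 -0.602
endloop
endfacet
facet normal -0.626 -0.283 0.727
outer loop
vertex 0.411 -0.705 -1.031
vertex 0.639 -0.108 -0.602
vertex 0.044 -0.03 -1.084
endloop
endfacet
facet normal -0.114 0.388 0.914
outer loop
vertex 0.876 1.898 -0.14
vertex 1.458 1.483 0.109
vertex 1.58 2.176 -0.17
endloop
endfacet
facet normal -0.319 0.853 0.413
outer loop
vertex 0.876 1.898 -0.14
vertex 1.58 2.176 -0.17
vertex 1.107 2.28 -0.751
endloop
endfacet
facet normal -0.836 0.549 0.027
outer loop
vertex 0.876 1.898 -0.14
vertex 1.107 2.28 -0.751
vertex 0.692 1.652 -0.832
endloop
endfacet
facet normal -0.951 -0.105 0.290
outer loop
vertex 0.876 1.898 -0.14
vertex 0.692 1.652 -0.832
vertex 0.909 1.159 -0.3
endloop
endfacet
facet normal -0.505 -0.204 0.839
outer loop
vertex 0.876 1.898 -0.14
vertex 0.909 1.159 -0.3
vertex 1.458 1.483 0.109
endloop
endfacet
facet normal 0.237 0.971 -0.019
outer loop
vertex 1.107 2.28 -0.751
vertex 1.58 2.176 -0.17
vertex 1.831 2.101 -0.88
endloop
endfacet
facet normal 0.568 0.219 0.793
outer loop
vertex 1.58 2.176 -0.17
vertex 1.458 1.483 0.109
vertex 2.048 1.608 -0.348
endloop
endfacet
facet normal -0.063 -0.739 0.671
outer loop
vertex 1.458 1.483 0.109
vertex 0.909 1.159 -0.3
vertex 1.633 0.98 -0.429
endloop
endfacet
facet normal -0.786 -0.579 -0.217
outer loop
vertex 0.909 1.159 -0.3
vertex 0.692 1.652 -0.832
vertex 1.16 1.084 -1.01
endloop
endfacet
facet normal -0.599 0.479 -0.642
outer loop
vertex 0.692 1.652 -0.832
vertex 1.107 2.28 -0.751
vertex 1.282 1.777 -1.289
endloop
endfacet
facet normal 0.951 0.105 -0.290
outer loop
vertex 1.864 1.362 -1.04
vertex 1.831 2.101 -0.88
vertex 2.048 1.608 -0.348
endloop
endfacet
facet normal 0.836 -0.549 -0.027
outer loop
vertex 1.864 1.362 -1.04
vertex 2.048 1.608 -0.348
vertex 1.633 0.98 -0.429
endloop
endfacet
facet normal 0.319 -0.853 -0.413
outer loop
vertex 1.864 1.362 -1.04
vertex 1.633 0.98 -0.429
vertex 1.16 1.084 -1.01
endloop
endfacet
facet normal 0.114 -0.388 -0.914
outer loop
vertex 1.864 1.362 -1.04
vertex 1.16 1.084 -1.01
vertex 1.282 1.777 -1.289
endloop
endfacet
facet normal 0.505 0.204 -0.839
outer loop
vertex 1.864 1.362 -1.04
vertex 1.282 1.777 -1.289
vertex 1.831 2.101 -0.88
endloop
endfacet
facet normal 0.786 0.579 0.217
outer loop
vertex 2.048 1.608 -0.348
vertex 1.831 2.101 -0.88
vertex 1.58 2.176 -0.17
endloop
endfacet
facet normal 0.599 -0.479 0.642
outer loop
vertex 1.633 0.98 -0.429
vertex 2.048 1.608 -0.348
vertex 1.458 1.483 0.109
endloop
endfacet
facet normal -0.237 -0.971 0.019
outer loop
vertex 1.16 1.084 -1.01
vertex 1.633 0.98 -0.429
vertex 0.909 1.159 -0.3
endloop
endfacet
facet normal -0.568 -0.219 -0.793
outer loop
vertex 1.282 1.777 -1.289
vertex 1.16 1.084 -1.01
vertex 0.692 1.652 -0.832
endloop
endfacet
facet normal 0.063 0.739 -0.671
outer loop
vertex 1.831 2.101 -0.88
vertex 1.282 1.777 -1.289
vertex 1.107 2.28 -0.751
endloop
endfacet

endsolid


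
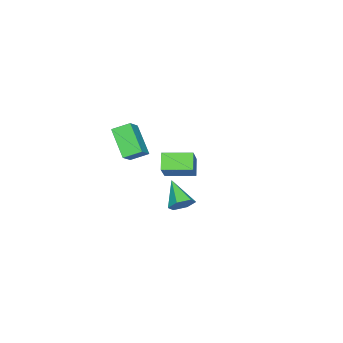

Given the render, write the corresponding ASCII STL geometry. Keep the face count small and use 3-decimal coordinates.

solid 
facet normal -0.419 -0.621 0.662
outer loop
vertex 0.381 -3.076 4.201
vertex -0.096 -2.305 4.622
vertex -0.523 -3.239 3.476
endloop
endfacet
facet normal 0.477 -0.771 -0.421
outer loop
vertex 0.236 -2.115 2.278
vertex 0.381 -3.076 4.201
vertex -0.523 -3.239 3.476
endloop
endfacet
facet normal -0.418 -0.621 0.662
outer loop
vertex -0.523 -3.239 3.476
vertex -0.096 -2.305 4.622
vertex -1.0 -2.468 3.898
endloop
endfacet
facet normal -0.773 -0.139 -0.620
outer loop
vertex -1.0 -2.468 3.898
vertex 0.236 -2.115 2.278
vertex -0.523 -3.239 3.476
endloop
endfacet
facet normal 0.772 0.139 0.620
outer loop
vertex 0.381 -3.076 4.201
vertex 0.663 -1.181 3.424
vertex -0.096 -2.305 4.622
endloop
endfacet
facet normal 0.477 -0.771 -0.421
outer loop
vertex 1.14 -1.952 3.002
vertex 0.381 -3.076 4.201
vertex 0.236 -2.115 2.278
endloop
endfacet
facet normal 0.773 0.139 0.619
outer loop
vertex 1.14 -1.952 3.002
vertex 0.663 -1.181 3.424
vertex 0.381 -3.076 4.201
endloop
endfacet
facet normal -0.477 0.771 0.422
outer loop
vertex -0.096 -2.305 4.622
vertex 0.663 -1.181 3.424
vertex -1.0 -2.468 3.898
endloop
endfacet
facet normal -0.772 -0.139 -0.620
outer loop
vertex -0.241 -1.344 2.699
vertex 0.236 -2.115 2.278
vertex -1.0 -2.468 3.898
endloop
endfacet
facet normal -0.477 0.771 0.421
outer loop
vertex -1.0 -2.468 3.898
vertex 0.663 -1.181 3.424
vertex -0.241 -1.344 2.699
endloop
endfacet
facet normal 0.419 0.621 -0.663
outer loop
vertex -0.241 -1.344 2.699
vertex 1.14 -1.952 3.002
vertex 0.236 -2.115 2.278
endloop
endfacet
facet normal 0.419 0.622 -0.662
outer loop
vertex 0.663 -1.181 3.424
vertex 1.14 -1.952 3.002
vertex -0.241 -1.344 2.699
endloop
endfacet
facet normal -0.644 -0.279 -0.712
outer loop
vertex -4.403 -3.007 -0.642
vertex -5.118 -1.578 -0.556
vertex -3.739 -2.629 -1.391
endloop
endfacet
facet normal 0.447 -0.893 -0.054
outer loop
vertex -2.522 -2.102 -0.044
vertex -4.403 -3.007 -0.642
vertex -3.739 -2.629 -1.391
endloop
endfacet
facet normal -0.644 -0.279 -0.712
outer loop
vertex -3.739 -2.629 -1.391
vertex -5.118 -1.578 -0.556
vertex -4.454 -1.2 -1.304
endloop
endfacet
facet normal 0.621 0.353 -0.699
outer loop
vertex -4.454 -1.2 -1.304
vertex -2.522 -2.102 -0.044
vertex -3.739 -2.629 -1.391
endloop
endfacet
facet normal -0.621 -0.353 0.700
outer loop
vertex -4.403 -3.007 -0.642
vertex -3.901 -1.051 0.791
vertex -5.118 -1.578 -0.556
endloop
endfacet
facet normal 0.447 -0.893 -0.054
outer loop
vertex -3.186 -2.48 0.704
vertex -4.403 -3.007 -0.642
vertex -2.522 -2.102 -0.044
endloop
endfacet
facet normal -0.621 -0.353 0.700
outer loop
vertex -3.186 -2.48 0.704
vertex -3.901 -1.051 0.791
vertex -4.403 -3.007 -0.642
endloop
endfacet
facet normal -0.447 0.893 0.054
outer loop
vertex -5.118 -1.578 -0.556
vertex -3.901 -1.051 0.791
vertex -4.454 -1.2 -1.304
endloop
endfacet
facet normal 0.621 0.353 -0.700
outer loop
vertex -3.237 -0.673 0.042
vertex -2.522 -2.102 -0.044
vertex -4.454 -1.2 -1.304
endloop
endfacet
facet normal -0.447 0.893 0.054
outer loop
vertex -4.454 -1.2 -1.304
vertex -3.901 -1.051 0.791
vertex -3.237 -0.673 0.042
endloop
endfacet
facet normal 0.644 0.279 0.713
outer loop
vertex -3.237 -0.673 0.042
vertex -3.186 -2.48 0.704
vertex -2.522 -2.102 -0.044
endloop
endfacet
facet normal 0.644 0.279 0.712
outer loop
vertex -3.901 -1.051 0.791
vertex -3.186 -2.48 0.704
vertex -3.237 -0.673 0.042
endloop
endfacet
facet normal 0.494 0.660 -0.566
outer loop
vertex 2.913 2.082 2.362
vertex 2.413 2.062 1.902
vertex 2.39 2.514 2.409
endloop
endfacet
facet normal 0.203 0.140 0.969
outer loop
vertex 2.913 2.082 2.362
vertex 2.39 2.514 2.409
vertex 1.647 1.038 2.778
endloop
endfacet
facet normal 0.494 0.660 -0.566
outer loop
vertex 2.39 2.514 2.409
vertex 2.413 2.062 1.902
vertex 1.889 2.494 1.949
endloop
endfacet
facet normal -0.608 0.467 0.642
outer loop
vertex 2.39 2.514 2.409
vertex 1.889 2.494 1.949
vertex 1.647 1.038 2.778
endloop
endfacet
facet normal 0.494 0.660 -0.566
outer loop
vertex 1.889 2.494 1.949
vertex 2.413 2.062 1.902
vertex 1.912 2.042 1.442
endloop
endfacet
facet normal -0.988 0.092 -0.127
outer loop
vertex 1.889 2.494 1.949
vertex 1.912 2.042 1.442
vertex 1.647 1.038 2.778
endloop
endfacet
facet normal 0.493 0.660 -0.566
outer loop
vertex 1.912 2.042 1.442
vertex 2.413 2.062 1.902
vertex 2.435 1.61 1.394
endloop
endfacet
facet normal -0.555 -0.609 -0.567
outer loop
vertex 1.912 2.042 1.442
vertex 2.435 1.61 1.394
vertex 1.647 1.038 2.778
endloop
endfacet
facet normal 0.493 0.660 -0.566
outer loop
vertex 2.435 1.61 1.394
vertex 2.413 2.062 1.902
vertex 2.936 1.63 1.854
endloop
endfacet
facet normal 0.258 -0.936 -0.240
outer loop
vertex 2.435 1.61 1.394
vertex 2.936 1.63 1.854
vertex 1.647 1.038 2.778
endloop
endfacet
facet normal 0.494 0.661 -0.565
outer loop
vertex 2.936 1.63 1.854
vertex 2.413 2.062 1.902
vertex 2.913 2.082 2.362
endloop
endfacet
facet normal 0.637 -0.562 0.528
outer loop
vertex 2.936 1.63 1.854
vertex 2.913 2.082 2.362
vertex 1.647 1.038 2.778
endloop
endfacet

endsolid


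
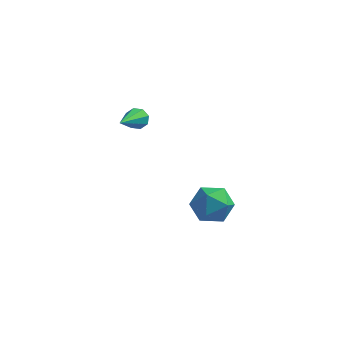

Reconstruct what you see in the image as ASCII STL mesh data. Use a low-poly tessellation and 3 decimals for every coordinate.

solid 
facet normal -0.130 0.822 0.555
outer loop
vertex 3.695 -1.373 -2.443
vertex 3.122 -1.891 -1.81
vertex 4.108 -1.836 -1.66
endloop
endfacet
facet normal 0.503 0.834 0.228
outer loop
vertex 3.695 -1.373 -2.443
vertex 4.108 -1.836 -1.66
vertex 4.558 -1.864 -2.552
endloop
endfacet
facet normal 0.389 0.789 -0.476
outer loop
vertex 3.695 -1.373 -2.443
vertex 4.558 -1.864 -2.552
vertex 3.85 -1.937 -3.252
endloop
endfacet
facet normal -0.315 0.749 -0.583
outer loop
vertex 3.695 -1.373 -2.443
vertex 3.85 -1.937 -3.252
vertex 2.962 -1.954 -2.794
endloop
endfacet
facet normal -0.636 0.770 0.054
outer loop
vertex 3.695 -1.373 -2.443
vertex 2.962 -1.954 -2.794
vertex 3.122 -1.891 -1.81
endloop
endfacet
facet normal 0.867 0.253 0.429
outer loop
vertex 4.558 -1.864 -2.552
vertex 4.108 -1.836 -1.66
vertex 4.518 -2.686 -1.986
endloop
endfacet
facet normal -0.159 0.234 0.959
outer loop
vertex 4.108 -1.836 -1.66
vertex 3.122 -1.891 -1.81
vertex 3.63 -2.703 -1.528
endloop
endfacet
facet normal -0.977 0.150 0.149
outer loop
vertex 3.122 -1.891 -1.81
vertex 2.962 -1.954 -2.794
vertex 2.922 -2.776 -2.228
endloop
endfacet
facet normal -0.457 0.118 -0.882
outer loop
vertex 2.962 -1.954 -2.794
vertex 3.85 -1.937 -3.252
vertex 3.372 -2.804 -3.12
endloop
endfacet
facet normal 0.682 0.181 -0.709
outer loop
vertex 3.85 -1.937 -3.252
vertex 4.558 -1.864 -2.552
vertex 4.358 -2.749 -2.97
endloop
endfacet
facet normal 0.315 -0.749 0.583
outer loop
vertex 3.785 -3.267 -2.337
vertex 4.518 -2.686 -1.986
vertex 3.63 -2.703 -1.528
endloop
endfacet
facet normal -0.389 -0.789 0.476
outer loop
vertex 3.785 -3.267 -2.337
vertex 3.63 -2.703 -1.528
vertex 2.922 -2.776 -2.228
endloop
endfacet
facet normal -0.503 -0.834 -0.228
outer loop
vertex 3.785 -3.267 -2.337
vertex 2.922 -2.776 -2.228
vertex 3.372 -2.804 -3.12
endloop
endfacet
facet normal 0.130 -0.822 -0.555
outer loop
vertex 3.785 -3.267 -2.337
vertex 3.372 -2.804 -3.12
vertex 4.358 -2.749 -2.97
endloop
endfacet
facet normal 0.636 -0.770 -0.054
outer loop
vertex 3.785 -3.267 -2.337
vertex 4.358 -2.749 -2.97
vertex 4.518 -2.686 -1.986
endloop
endfacet
facet normal 0.457 -0.118 0.882
outer loop
vertex 3.63 -2.703 -1.528
vertex 4.518 -2.686 -1.986
vertex 4.108 -1.836 -1.66
endloop
endfacet
facet normal -0.682 -0.181 0.709
outer loop
vertex 2.922 -2.776 -2.228
vertex 3.63 -2.703 -1.528
vertex 3.122 -1.891 -1.81
endloop
endfacet
facet normal -0.867 -0.253 -0.429
outer loop
vertex 3.372 -2.804 -3.12
vertex 2.922 -2.776 -2.228
vertex 2.962 -1.954 -2.794
endloop
endfacet
facet normal 0.159 -0.234 -0.959
outer loop
vertex 4.358 -2.749 -2.97
vertex 3.372 -2.804 -3.12
vertex 3.85 -1.937 -3.252
endloop
endfacet
facet normal 0.977 -0.150 -0.149
outer loop
vertex 4.518 -2.686 -1.986
vertex 4.358 -2.749 -2.97
vertex 4.558 -1.864 -2.552
endloop
endfacet
facet normal 0.063 0.889 -0.454
outer loop
vertex 0.99 -3.077 2.131
vertex 0.769 -2.85 2.544
vertex 1.257 -2.958 2.401
endloop
endfacet
facet normal 0.700 -0.559 -0.445
outer loop
vertex 0.99 -3.077 2.131
vertex 1.257 -2.958 2.401
vertex 0.651 -4.51 3.396
endloop
endfacet
facet normal 0.063 0.887 -0.457
outer loop
vertex 1.257 -2.958 2.401
vertex 0.769 -2.85 2.544
vertex 1.239 -2.775 2.754
endloop
endfacet
facet normal 0.950 -0.255 0.181
outer loop
vertex 1.257 -2.958 2.401
vertex 1.239 -2.775 2.754
vertex 0.651 -4.51 3.396
endloop
endfacet
facet normal 0.062 0.887 -0.457
outer loop
vertex 1.239 -2.775 2.754
vertex 0.769 -2.85 2.544
vertex 0.945 -2.636 2.984
endloop
endfacet
facet normal 0.635 0.070 0.769
outer loop
vertex 1.239 -2.775 2.754
vertex 0.945 -2.636 2.984
vertex 0.651 -4.51 3.396
endloop
endfacet
facet normal 0.061 0.888 -0.456
outer loop
vertex 0.945 -2.636 2.984
vertex 0.769 -2.85 2.544
vertex 0.548 -2.623 2.956
endloop
endfacet
facet normal -0.061 0.223 0.973
outer loop
vertex 0.945 -2.636 2.984
vertex 0.548 -2.623 2.956
vertex 0.651 -4.51 3.396
endloop
endfacet
facet normal 0.064 0.888 -0.455
outer loop
vertex 0.548 -2.623 2.956
vertex 0.769 -2.85 2.544
vertex 0.281 -2.742 2.686
endloop
endfacet
facet normal -0.731 0.117 0.672
outer loop
vertex 0.548 -2.623 2.956
vertex 0.281 -2.742 2.686
vertex 0.651 -4.51 3.396
endloop
endfacet
facet normal 0.064 0.887 -0.457
outer loop
vertex 0.281 -2.742 2.686
vertex 0.769 -2.85 2.544
vertex 0.3 -2.925 2.333
endloop
endfacet
facet normal -0.981 -0.188 0.044
outer loop
vertex 0.281 -2.742 2.686
vertex 0.3 -2.925 2.333
vertex 0.651 -4.51 3.396
endloop
endfacet
facet normal 0.063 0.888 -0.456
outer loop
vertex 0.3 -2.925 2.333
vertex 0.769 -2.85 2.544
vertex 0.593 -3.064 2.103
endloop
endfacet
facet normal -0.668 -0.511 -0.542
outer loop
vertex 0.3 -2.925 2.333
vertex 0.593 -3.064 2.103
vertex 0.651 -4.51 3.396
endloop
endfacet
facet normal 0.061 0.888 -0.455
outer loop
vertex 0.593 -3.064 2.103
vertex 0.769 -2.85 2.544
vertex 0.99 -3.077 2.131
endloop
endfacet
facet normal 0.031 -0.666 -0.746
outer loop
vertex 0.593 -3.064 2.103
vertex 0.99 -3.077 2.131
vertex 0.651 -4.51 3.396
endloop
endfacet

endsolid


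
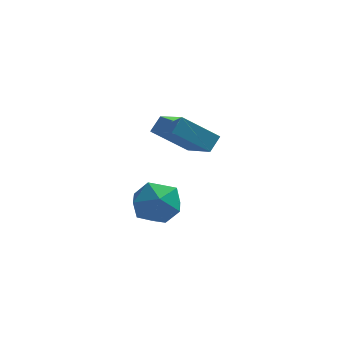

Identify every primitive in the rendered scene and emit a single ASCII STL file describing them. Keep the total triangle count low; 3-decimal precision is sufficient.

solid 
facet normal -0.454 0.696 0.556
outer loop
vertex -3.968 0.36 -0.803
vertex -3.403 0.005 0.103
vertex -2.968 0.811 -0.551
endloop
endfacet
facet normal -0.383 0.916 -0.119
outer loop
vertex -3.968 0.36 -0.803
vertex -2.968 0.811 -0.551
vertex -3.221 0.566 -1.62
endloop
endfacet
facet normal -0.714 0.445 -0.541
outer loop
vertex -3.968 0.36 -0.803
vertex -3.221 0.566 -1.62
vertex -3.813 -0.391 -1.626
endloop
endfacet
facet normal -0.990 -0.066 -0.126
outer loop
vertex -3.968 0.36 -0.803
vertex -3.813 -0.391 -1.626
vertex -3.925 -0.738 -0.562
endloop
endfacet
facet normal -0.829 0.089 0.552
outer loop
vertex -3.968 0.36 -0.803
vertex -3.925 -0.738 -0.562
vertex -3.403 0.005 0.103
endloop
endfacet
facet normal 0.312 0.907 -0.282
outer loop
vertex -3.221 0.566 -1.62
vertex -2.968 0.811 -0.551
vertex -2.195 0.338 -1.218
endloop
endfacet
facet normal 0.197 0.551 0.811
outer loop
vertex -2.968 0.811 -0.551
vertex -3.403 0.005 0.103
vertex -2.307 -0.009 -0.154
endloop
endfacet
facet normal -0.411 -0.431 0.804
outer loop
vertex -3.403 0.005 0.103
vertex -3.925 -0.738 -0.562
vertex -2.899 -0.966 -0.16
endloop
endfacet
facet normal -0.670 -0.682 -0.293
outer loop
vertex -3.925 -0.738 -0.562
vertex -3.813 -0.391 -1.626
vertex -3.152 -1.211 -1.229
endloop
endfacet
facet normal -0.224 0.145 -0.964
outer loop
vertex -3.813 -0.391 -1.626
vertex -3.221 0.566 -1.62
vertex -2.717 -0.405 -1.883
endloop
endfacet
facet normal 0.990 0.066 0.126
outer loop
vertex -2.152 -0.76 -0.977
vertex -2.195 0.338 -1.218
vertex -2.307 -0.009 -0.154
endloop
endfacet
facet normal 0.714 -0.445 0.541
outer loop
vertex -2.152 -0.76 -0.977
vertex -2.307 -0.009 -0.154
vertex -2.899 -0.966 -0.16
endloop
endfacet
facet normal 0.383 -0.916 0.119
outer loop
vertex -2.152 -0.76 -0.977
vertex -2.899 -0.966 -0.16
vertex -3.152 -1.211 -1.229
endloop
endfacet
facet normal 0.454 -0.696 -0.556
outer loop
vertex -2.152 -0.76 -0.977
vertex -3.152 -1.211 -1.229
vertex -2.717 -0.405 -1.883
endloop
endfacet
facet normal 0.829 -0.089 -0.552
outer loop
vertex -2.152 -0.76 -0.977
vertex -2.717 -0.405 -1.883
vertex -2.195 0.338 -1.218
endloop
endfacet
facet normal 0.670 0.682 0.293
outer loop
vertex -2.307 -0.009 -0.154
vertex -2.195 0.338 -1.218
vertex -2.968 0.811 -0.551
endloop
endfacet
facet normal 0.224 -0.145 0.964
outer loop
vertex -2.899 -0.966 -0.16
vertex -2.307 -0.009 -0.154
vertex -3.403 0.005 0.103
endloop
endfacet
facet normal -0.312 -0.907 0.282
outer loop
vertex -3.152 -1.211 -1.229
vertex -2.899 -0.966 -0.16
vertex -3.925 -0.738 -0.562
endloop
endfacet
facet normal -0.197 -0.551 -0.811
outer loop
vertex -2.717 -0.405 -1.883
vertex -3.152 -1.211 -1.229
vertex -3.813 -0.391 -1.626
endloop
endfacet
facet normal 0.411 0.431 -0.804
outer loop
vertex -2.195 0.338 -1.218
vertex -2.717 -0.405 -1.883
vertex -3.221 0.566 -1.62
endloop
endfacet
facet normal -0.428 -0.635 -0.643
outer loop
vertex -1.01 -1.403 2.797
vertex -2.411 -1.573 3.898
vertex -1.896 0.099 1.902
endloop
endfacet
facet normal 0.782 0.095 -0.616
outer loop
vertex -1.549 0.613 2.422
vertex -1.01 -1.403 2.797
vertex -1.896 0.099 1.902
endloop
endfacet
facet normal -0.428 -0.635 -0.643
outer loop
vertex -1.896 0.099 1.902
vertex -2.411 -1.573 3.898
vertex -3.297 -0.071 3.003
endloop
endfacet
facet normal -0.452 0.767 -0.456
outer loop
vertex -3.297 -0.071 3.003
vertex -1.549 0.613 2.422
vertex -1.896 0.099 1.902
endloop
endfacet
facet normal 0.452 -0.767 0.456
outer loop
vertex -1.01 -1.403 2.797
vertex -2.064 -1.059 4.418
vertex -2.411 -1.573 3.898
endloop
endfacet
facet normal 0.782 0.095 -0.616
outer loop
vertex -0.663 -0.889 3.317
vertex -1.01 -1.403 2.797
vertex -1.549 0.613 2.422
endloop
endfacet
facet normal 0.452 -0.767 0.456
outer loop
vertex -0.663 -0.889 3.317
vertex -2.064 -1.059 4.418
vertex -1.01 -1.403 2.797
endloop
endfacet
facet normal -0.782 -0.095 0.616
outer loop
vertex -2.411 -1.573 3.898
vertex -2.064 -1.059 4.418
vertex -3.297 -0.071 3.003
endloop
endfacet
facet normal -0.452 0.767 -0.456
outer loop
vertex -2.95 0.443 3.523
vertex -1.549 0.613 2.422
vertex -3.297 -0.071 3.003
endloop
endfacet
facet normal -0.782 -0.095 0.616
outer loop
vertex -3.297 -0.071 3.003
vertex -2.064 -1.059 4.418
vertex -2.95 0.443 3.523
endloop
endfacet
facet normal 0.428 0.635 0.643
outer loop
vertex -2.95 0.443 3.523
vertex -0.663 -0.889 3.317
vertex -1.549 0.613 2.422
endloop
endfacet
facet normal 0.428 0.635 0.643
outer loop
vertex -2.064 -1.059 4.418
vertex -0.663 -0.889 3.317
vertex -2.95 0.443 3.523
endloop
endfacet

endsolid


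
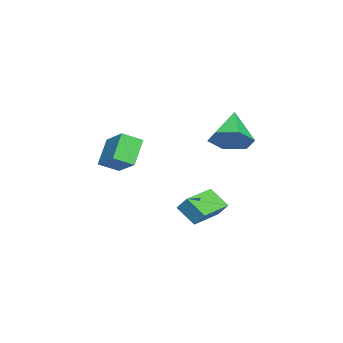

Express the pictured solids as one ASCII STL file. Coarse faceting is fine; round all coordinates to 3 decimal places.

solid 
facet normal -0.895 0.446 -0.008
outer loop
vertex 0.117 1.018 -3.451
vertex 0.371 1.541 -2.725
vertex 0.579 1.93 -4.27
endloop
endfacet
facet normal -0.273 -0.562 -0.780
outer loop
vertex 2.289 1.079 -4.255
vertex 0.117 1.018 -3.451
vertex 0.579 1.93 -4.27
endloop
endfacet
facet normal -0.895 0.446 -0.008
outer loop
vertex 0.579 1.93 -4.27
vertex 0.371 1.541 -2.725
vertex 0.833 2.453 -3.545
endloop
endfacet
facet normal 0.352 0.696 -0.626
outer loop
vertex 0.833 2.453 -3.545
vertex 2.289 1.079 -4.255
vertex 0.579 1.93 -4.27
endloop
endfacet
facet normal -0.352 -0.697 0.625
outer loop
vertex 0.117 1.018 -3.451
vertex 2.081 0.69 -2.71
vertex 0.371 1.541 -2.725
endloop
endfacet
facet normal -0.273 -0.563 -0.780
outer loop
vertex 1.827 0.167 -3.435
vertex 0.117 1.018 -3.451
vertex 2.289 1.079 -4.255
endloop
endfacet
facet normal -0.352 -0.696 0.626
outer loop
vertex 1.827 0.167 -3.435
vertex 2.081 0.69 -2.71
vertex 0.117 1.018 -3.451
endloop
endfacet
facet normal 0.273 0.563 0.780
outer loop
vertex 0.371 1.541 -2.725
vertex 2.081 0.69 -2.71
vertex 0.833 2.453 -3.545
endloop
endfacet
facet normal 0.352 0.696 -0.625
outer loop
vertex 2.543 1.602 -3.529
vertex 2.289 1.079 -4.255
vertex 0.833 2.453 -3.545
endloop
endfacet
facet normal 0.273 0.563 0.780
outer loop
vertex 0.833 2.453 -3.545
vertex 2.081 0.69 -2.71
vertex 2.543 1.602 -3.529
endloop
endfacet
facet normal 0.895 -0.446 0.008
outer loop
vertex 2.543 1.602 -3.529
vertex 1.827 0.167 -3.435
vertex 2.289 1.079 -4.255
endloop
endfacet
facet normal 0.895 -0.446 0.008
outer loop
vertex 2.081 0.69 -2.71
vertex 1.827 0.167 -3.435
vertex 2.543 1.602 -3.529
endloop
endfacet
facet normal 0.779 0.034 -0.626
outer loop
vertex 4.607 2.396 2.6
vertex 4.036 3.013 1.923
vertex 4.636 3.471 2.695
endloop
endfacet
facet normal 0.226 -0.092 0.970
outer loop
vertex 4.607 2.396 2.6
vertex 4.636 3.471 2.695
vertex 2.524 2.947 3.137
endloop
endfacet
facet normal 0.779 0.034 -0.626
outer loop
vertex 4.636 3.471 2.695
vertex 4.036 3.013 1.923
vertex 4.065 4.088 2.017
endloop
endfacet
facet normal -0.035 0.724 0.689
outer loop
vertex 4.636 3.471 2.695
vertex 4.065 4.088 2.017
vertex 2.524 2.947 3.137
endloop
endfacet
facet normal 0.779 0.034 -0.626
outer loop
vertex 4.065 4.088 2.017
vertex 4.036 3.013 1.923
vertex 3.464 3.63 1.245
endloop
endfacet
facet normal -0.599 0.801 -0.009
outer loop
vertex 4.065 4.088 2.017
vertex 3.464 3.63 1.245
vertex 2.524 2.947 3.137
endloop
endfacet
facet normal 0.779 0.034 -0.626
outer loop
vertex 3.464 3.63 1.245
vertex 4.036 3.013 1.923
vertex 3.435 2.555 1.151
endloop
endfacet
facet normal -0.903 0.062 -0.426
outer loop
vertex 3.464 3.63 1.245
vertex 3.435 2.555 1.151
vertex 2.524 2.947 3.137
endloop
endfacet
facet normal 0.779 0.034 -0.627
outer loop
vertex 3.435 2.555 1.151
vertex 4.036 3.013 1.923
vertex 4.007 1.938 1.828
endloop
endfacet
facet normal -0.641 -0.754 -0.145
outer loop
vertex 3.435 2.555 1.151
vertex 4.007 1.938 1.828
vertex 2.524 2.947 3.137
endloop
endfacet
facet normal 0.779 0.034 -0.626
outer loop
vertex 4.007 1.938 1.828
vertex 4.036 3.013 1.923
vertex 4.607 2.396 2.6
endloop
endfacet
facet normal -0.077 -0.830 0.552
outer loop
vertex 4.007 1.938 1.828
vertex 4.607 2.396 2.6
vertex 2.524 2.947 3.137
endloop
endfacet
facet normal -0.677 0.122 0.726
outer loop
vertex 1.624 -2.452 1.113
vertex 1.243 -1.519 0.601
vertex 0.473 -3.422 0.202
endloop
endfacet
facet normal 0.337 -0.825 0.453
outer loop
vertex 1.577 -3.621 -0.981
vertex 1.624 -2.452 1.113
vertex 0.473 -3.422 0.202
endloop
endfacet
facet normal -0.677 0.122 0.726
outer loop
vertex 0.473 -3.422 0.202
vertex 1.243 -1.519 0.601
vertex 0.092 -2.49 -0.31
endloop
endfacet
facet normal -0.654 -0.552 -0.518
outer loop
vertex 0.092 -2.49 -0.31
vertex 1.577 -3.621 -0.981
vertex 0.473 -3.422 0.202
endloop
endfacet
facet normal 0.654 0.551 0.518
outer loop
vertex 1.624 -2.452 1.113
vertex 2.347 -1.718 -0.582
vertex 1.243 -1.519 0.601
endloop
endfacet
facet normal 0.337 -0.825 0.453
outer loop
vertex 2.728 -2.65 -0.07
vertex 1.624 -2.452 1.113
vertex 1.577 -3.621 -0.981
endloop
endfacet
facet normal 0.654 0.552 0.518
outer loop
vertex 2.728 -2.65 -0.07
vertex 2.347 -1.718 -0.582
vertex 1.624 -2.452 1.113
endloop
endfacet
facet normal -0.337 0.825 -0.453
outer loop
vertex 1.243 -1.519 0.601
vertex 2.347 -1.718 -0.582
vertex 0.092 -2.49 -0.31
endloop
endfacet
facet normal -0.654 -0.551 -0.518
outer loop
vertex 1.196 -2.688 -1.493
vertex 1.577 -3.621 -0.981
vertex 0.092 -2.49 -0.31
endloop
endfacet
facet normal -0.337 0.825 -0.453
outer loop
vertex 0.092 -2.49 -0.31
vertex 2.347 -1.718 -0.582
vertex 1.196 -2.688 -1.493
endloop
endfacet
facet normal 0.677 -0.122 -0.726
outer loop
vertex 1.196 -2.688 -1.493
vertex 2.728 -2.65 -0.07
vertex 1.577 -3.621 -0.981
endloop
endfacet
facet normal 0.677 -0.122 -0.726
outer loop
vertex 2.347 -1.718 -0.582
vertex 2.728 -2.65 -0.07
vertex 1.196 -2.688 -1.493
endloop
endfacet

endsolid
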